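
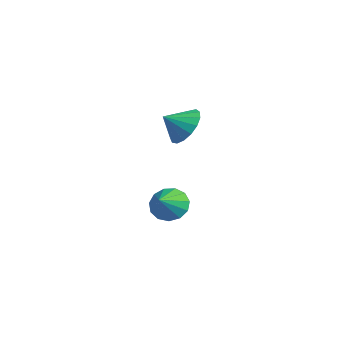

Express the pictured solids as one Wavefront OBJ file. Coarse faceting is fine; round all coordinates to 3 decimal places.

v -2.045 -1.114 2.364
v -1.325 -0.697 3.068
v -2.135 -2.126 3.056
v -1.786 -0.532 3.248
v -2.306 -0.501 3.227
v -2.767 -0.61 3.007
v -3.062 -0.834 2.64
v -3.124 -1.123 2.21
v -2.939 -1.409 1.815
v -2.549 -1.628 1.546
v -2.044 -1.729 1.464
v -1.539 -1.689 1.588
v -1.15 -1.517 1.89
v -0.966 -1.253 2.301
v -1.029 -0.957 2.726
v -4.397 -0.972 -3.424
v -3.649 -0.727 -4.025
v -3.483 -1.828 -2.636
v -3.65 -0.35 -3.614
v -3.888 -0.17 -3.143
v -4.288 -0.245 -2.761
v -4.722 -0.55 -2.59
v -5.053 -0.99 -2.683
v -5.176 -1.423 -3.012
v -5.051 -1.713 -3.472
v -4.718 -1.768 -3.917
v -4.284 -1.57 -4.205
v -3.885 -1.182 -4.245
f 2 1 4
f 2 4 3
f 4 1 5
f 4 5 3
f 5 1 6
f 5 6 3
f 6 1 7
f 6 7 3
f 7 1 8
f 7 8 3
f 8 1 9
f 8 9 3
f 9 1 10
f 9 10 3
f 10 1 11
f 10 11 3
f 11 1 12
f 11 12 3
f 12 1 13
f 12 13 3
f 13 1 14
f 13 14 3
f 14 1 15
f 14 15 3
f 15 1 2
f 15 2 3
f 17 16 19
f 17 19 18
f 19 16 20
f 19 20 18
f 20 16 21
f 20 21 18
f 21 16 22
f 21 22 18
f 22 16 23
f 22 23 18
f 23 16 24
f 23 24 18
f 24 16 25
f 24 25 18
f 25 16 26
f 25 26 18
f 26 16 27
f 26 27 18
f 27 16 28
f 27 28 18
f 28 16 17
f 28 17 18



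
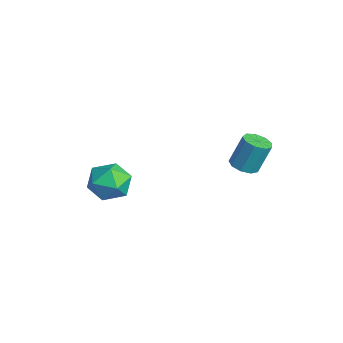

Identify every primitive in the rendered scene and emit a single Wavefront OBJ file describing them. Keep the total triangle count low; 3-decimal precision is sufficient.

v -2.457 -0.143 -2.701
v -2.031 -0.666 -1.84
v -4.049 -0.814 -2.32
v -3.623 -1.337 -1.459
v -3.705 -0.247 -1.451
v -2.721 0.168 -1.686
v -3.359 -1.648 -2.474
v -2.375 -1.233 -2.709
v -2.588 -1.596 -1.7
v -2.802 -0.73 -1.068
v -3.278 -0.75 -3.092
v -3.492 0.116 -2.46
v 2.223 3.485 1.653
v 2.777 3.162 1.758
v 2.832 3.712 3.153
v 2.277 4.035 3.047
v 2.865 3.567 1.595
v 2.92 4.117 2.99
v 2.652 3.933 1.459
v 2.707 4.483 2.854
v 2.239 4.089 1.414
v 2.293 4.639 2.808
v 1.817 3.963 1.48
v 1.872 4.513 2.875
v 1.586 3.613 1.627
v 1.641 4.163 3.022
v 1.652 3.203 1.786
v 1.707 3.753 3.181
v 1.985 2.925 1.883
v 2.04 3.475 3.277
v 2.43 2.909 1.872
v 2.484 3.459 3.266
f 1 12 6
f 1 6 2
f 1 2 8
f 1 8 11
f 1 11 12
f 2 6 10
f 6 12 5
f 12 11 3
f 11 8 7
f 8 2 9
f 4 10 5
f 4 5 3
f 4 3 7
f 4 7 9
f 4 9 10
f 5 10 6
f 3 5 12
f 7 3 11
f 9 7 8
f 10 9 2
f 14 13 17
f 14 17 15
f 15 17 18
f 15 18 16
f 17 13 19
f 17 19 18
f 18 19 20
f 18 20 16
f 19 13 21
f 19 21 20
f 20 21 22
f 20 22 16
f 21 13 23
f 21 23 22
f 22 23 24
f 22 24 16
f 23 13 25
f 23 25 24
f 24 25 26
f 24 26 16
f 25 13 27
f 25 27 26
f 26 27 28
f 26 28 16
f 27 13 29
f 27 29 28
f 28 29 30
f 28 30 16
f 29 13 31
f 29 31 30
f 30 31 32
f 30 32 16
f 31 13 14
f 31 14 32
f 32 14 15
f 32 15 16



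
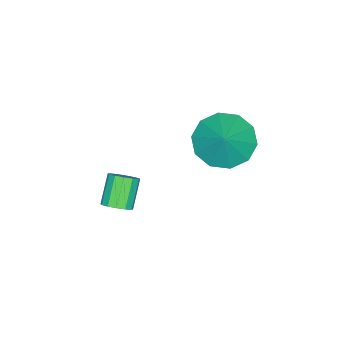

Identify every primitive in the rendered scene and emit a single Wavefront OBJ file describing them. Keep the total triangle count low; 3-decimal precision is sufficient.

v -2.821 3.67 0.658
v -2.266 4.195 -0.018
v -2.079 4.05 1.562
v -2.722 4.574 0.196
v -3.215 4.608 0.587
v -3.558 4.283 1.004
v -3.62 3.724 1.29
v -3.376 3.144 1.333
v -2.92 2.766 1.119
v -2.426 2.732 0.728
v -2.083 3.057 0.311
v -2.022 3.616 0.026
v -1.511 0.546 -3.3
v -1.177 0.75 -2.943
v -1.954 0.558 -2.104
v -2.289 0.354 -2.46
v -1.342 0.978 -3.044
v -2.119 0.786 -2.204
v -1.561 1.069 -3.226
v -2.338 0.876 -2.386
v -1.764 0.993 -3.431
v -2.541 0.801 -2.592
v -1.887 0.776 -3.595
v -2.664 0.584 -2.755
v -1.891 0.486 -3.665
v -2.668 0.293 -2.825
v -1.774 0.215 -3.619
v -2.551 0.022 -2.779
v -1.574 0.049 -3.472
v -2.351 -0.144 -2.632
v -1.354 0.041 -3.27
v -2.131 -0.151 -2.43
v -1.184 0.193 -3.078
v -1.961 0.001 -2.238
v -1.118 0.458 -2.956
v -1.895 0.266 -2.116
f 2 1 4
f 2 4 3
f 4 1 5
f 4 5 3
f 5 1 6
f 5 6 3
f 6 1 7
f 6 7 3
f 7 1 8
f 7 8 3
f 8 1 9
f 8 9 3
f 9 1 10
f 9 10 3
f 10 1 11
f 10 11 3
f 11 1 12
f 11 12 3
f 12 1 2
f 12 2 3
f 14 13 17
f 14 17 15
f 15 17 18
f 15 18 16
f 17 13 19
f 17 19 18
f 18 19 20
f 18 20 16
f 19 13 21
f 19 21 20
f 20 21 22
f 20 22 16
f 21 13 23
f 21 23 22
f 22 23 24
f 22 24 16
f 23 13 25
f 23 25 24
f 24 25 26
f 24 26 16
f 25 13 27
f 25 27 26
f 26 27 28
f 26 28 16
f 27 13 29
f 27 29 28
f 28 29 30
f 28 30 16
f 29 13 31
f 29 31 30
f 30 31 32
f 30 32 16
f 31 13 33
f 31 33 32
f 32 33 34
f 32 34 16
f 33 13 35
f 33 35 34
f 34 35 36
f 34 36 16
f 35 13 14
f 35 14 36
f 36 14 15
f 36 15 16



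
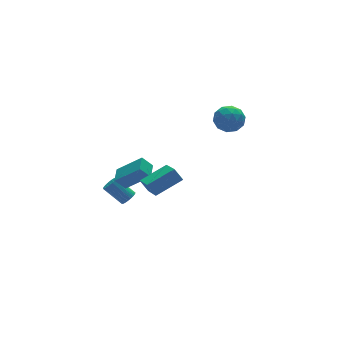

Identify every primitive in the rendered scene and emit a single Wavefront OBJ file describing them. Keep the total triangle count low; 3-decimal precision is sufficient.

v -1.544 1.255 -2.057
v -0.345 0.31 -0.765
v -2.119 1.514 -1.334
v -0.921 0.569 -0.042
v -0.939 2.211 -1.918
v 0.259 1.266 -0.626
v -1.515 2.47 -1.195
v -0.316 1.525 0.097
v -2.832 -4.304 2.606
v -1.146 -4.28 3.342
v -2.417 -2.508 1.598
v -0.731 -2.485 2.334
v -2.529 -4.755 1.926
v -0.843 -4.732 2.662
v -2.114 -2.96 0.918
v -0.428 -2.936 1.654
v -0.636 2.767 -4.35
v -0.189 2.752 -3.997
v -0.996 3.638 -2.937
v -1.444 3.653 -3.29
v -0.144 2.946 -4.125
v -0.951 3.833 -3.065
v -0.185 3.109 -4.292
v -0.992 3.996 -3.233
v -0.303 3.213 -4.469
v -1.11 4.1 -3.41
v -0.479 3.24 -4.626
v -1.286 4.126 -3.566
v -0.682 3.185 -4.734
v -1.489 4.071 -3.675
v -0.878 3.057 -4.777
v -1.685 3.944 -3.717
v -1.031 2.88 -4.745
v -1.838 3.766 -3.686
v -1.117 2.683 -4.645
v -1.924 3.569 -3.586
v -1.119 2.5 -4.494
v -1.926 3.386 -3.435
v -1.038 2.363 -4.318
v -1.845 3.25 -3.259
v -0.887 2.297 -4.148
v -1.695 3.183 -3.088
v -0.694 2.311 -4.012
v -1.501 3.198 -2.953
v -0.49 2.404 -3.935
v -1.297 3.291 -2.875
v -0.311 2.56 -3.929
v -1.119 3.447 -2.87
v 2.934 -1.443 3.868
v 3.305 -1.075 4.707
v 4.415 -1.625 3.293
v 4.786 -1.257 4.132
v 4.347 -2.143 4.133
v 3.432 -2.03 4.487
v 4.288 -0.67 3.513
v 3.373 -0.557 3.867
v 4.142 -0.597 4.487
v 4.178 -1.507 4.87
v 3.542 -1.193 3.13
v 3.578 -2.103 3.513
v 2.989 -1.243 4.338
v 4.731 -1.457 3.662
v 4.473 -1.978 3.663
v 4.691 -1.761 4.156
v 3.064 -1.804 4.209
v 3.282 -1.588 4.702
v 3.895 -2.216 4.364
v 4.438 -1.112 3.298
v 4.656 -0.896 3.791
v 3.029 -0.939 3.844
v 3.247 -0.722 4.337
v 3.825 -0.484 3.636
v 3.699 -0.746 4.702
v 4.57 -0.853 4.364
v 4.277 -0.508 4
v 3.739 -0.441 4.208
v 3.72 -1.281 4.927
v 4.591 -1.388 4.589
v 4.333 -1.909 4.59
v 3.795 -1.842 4.798
v 4.212 -1 4.798
v 3.129 -1.312 3.411
v 4 -1.419 3.073
v 3.925 -0.858 3.202
v 3.387 -0.791 3.41
v 3.15 -1.847 3.636
v 4.021 -1.954 3.298
v 3.981 -2.259 3.792
v 3.443 -2.192 4
v 3.508 -1.7 3.202
f 2 4 1
f 5 2 1
f 1 4 3
f 3 5 1
f 2 8 4
f 6 2 5
f 6 8 2
f 4 8 3
f 7 5 3
f 3 8 7
f 7 6 5
f 8 6 7
f 10 12 9
f 13 10 9
f 9 12 11
f 11 13 9
f 10 16 12
f 14 10 13
f 14 16 10
f 12 16 11
f 15 13 11
f 11 16 15
f 15 14 13
f 16 14 15
f 18 17 21
f 18 21 19
f 19 21 22
f 19 22 20
f 21 17 23
f 21 23 22
f 22 23 24
f 22 24 20
f 23 17 25
f 23 25 24
f 24 25 26
f 24 26 20
f 25 17 27
f 25 27 26
f 26 27 28
f 26 28 20
f 27 17 29
f 27 29 28
f 28 29 30
f 28 30 20
f 29 17 31
f 29 31 30
f 30 31 32
f 30 32 20
f 31 17 33
f 31 33 32
f 32 33 34
f 32 34 20
f 33 17 35
f 33 35 34
f 34 35 36
f 34 36 20
f 35 17 37
f 35 37 36
f 36 37 38
f 36 38 20
f 37 17 39
f 37 39 38
f 38 39 40
f 38 40 20
f 39 17 41
f 39 41 40
f 40 41 42
f 40 42 20
f 41 17 43
f 41 43 42
f 42 43 44
f 42 44 20
f 43 17 45
f 43 45 44
f 44 45 46
f 44 46 20
f 45 17 47
f 45 47 46
f 46 47 48
f 46 48 20
f 47 17 18
f 47 18 48
f 48 18 19
f 48 19 20
f 49 86 65
f 86 60 89
f 65 89 54
f 86 89 65
f 49 65 61
f 65 54 66
f 61 66 50
f 65 66 61
f 49 61 70
f 61 50 71
f 70 71 56
f 61 71 70
f 49 70 82
f 70 56 85
f 82 85 59
f 70 85 82
f 49 82 86
f 82 59 90
f 86 90 60
f 82 90 86
f 50 66 77
f 66 54 80
f 77 80 58
f 66 80 77
f 54 89 67
f 89 60 88
f 67 88 53
f 89 88 67
f 60 90 87
f 90 59 83
f 87 83 51
f 90 83 87
f 59 85 84
f 85 56 72
f 84 72 55
f 85 72 84
f 56 71 76
f 71 50 73
f 76 73 57
f 71 73 76
f 52 78 64
f 78 58 79
f 64 79 53
f 78 79 64
f 52 64 62
f 64 53 63
f 62 63 51
f 64 63 62
f 52 62 69
f 62 51 68
f 69 68 55
f 62 68 69
f 52 69 74
f 69 55 75
f 74 75 57
f 69 75 74
f 52 74 78
f 74 57 81
f 78 81 58
f 74 81 78
f 53 79 67
f 79 58 80
f 67 80 54
f 79 80 67
f 51 63 87
f 63 53 88
f 87 88 60
f 63 88 87
f 55 68 84
f 68 51 83
f 84 83 59
f 68 83 84
f 57 75 76
f 75 55 72
f 76 72 56
f 75 72 76
f 58 81 77
f 81 57 73
f 77 73 50
f 81 73 77



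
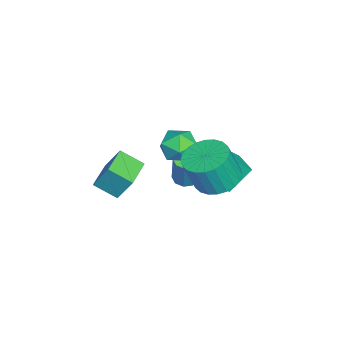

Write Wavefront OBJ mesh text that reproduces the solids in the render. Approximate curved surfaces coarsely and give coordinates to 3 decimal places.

v 0.636 -1.002 0.521
v 0.968 -1.344 1.264
v -0.608 -1.656 0.776
v -0.276 -1.998 1.519
v -0.431 -1.13 1.463
v 0.339 -0.726 1.305
v 0.021 -2.274 0.735
v 0.791 -1.87 0.577
v 0.588 -2.13 1.397
v 0.309 -1.423 1.846
v 0.051 -1.577 0.194
v -0.228 -0.87 0.643
v 3.818 0.57 2.398
v 4.535 0.012 2.087
v 4.82 -0.447 3.572
v 4.102 0.11 3.882
v 4.715 0.334 2.152
v 5 -0.126 3.637
v 4.759 0.691 2.255
v 5.044 0.232 3.739
v 4.659 1.03 2.379
v 4.944 0.571 3.863
v 4.432 1.299 2.506
v 4.717 0.84 3.99
v 4.111 1.457 2.616
v 4.396 0.998 4.101
v 3.745 1.48 2.693
v 4.03 1.021 4.178
v 3.39 1.364 2.725
v 3.675 0.905 4.21
v 3.1 1.127 2.708
v 3.385 0.668 4.193
v 2.92 0.806 2.643
v 3.205 0.346 4.128
v 2.876 0.448 2.541
v 3.161 -0.011 4.025
v 2.976 0.109 2.417
v 3.261 -0.35 3.901
v 3.203 -0.16 2.29
v 3.488 -0.619 3.774
v 3.524 -0.318 2.179
v 3.809 -0.777 3.664
v 3.89 -0.341 2.102
v 4.175 -0.8 3.587
v 4.245 -0.225 2.07
v 4.53 -0.684 3.555
v -0.995 -1.39 -1.983
v -0.58 -1.027 -2.127
v -0.15 -0.906 -0.58
v -0.565 -1.27 -0.437
v -0.909 -0.831 -2.051
v -0.479 -0.71 -0.504
v -1.278 -0.897 -1.943
v -0.848 -0.776 -0.397
v -1.514 -1.194 -1.854
v -1.084 -1.073 -0.308
v -1.508 -1.583 -1.826
v -1.078 -1.462 -0.279
v -1.262 -1.882 -1.871
v -0.831 -1.761 -0.324
v -0.89 -1.951 -1.969
v -0.46 -1.83 -0.422
v -0.568 -1.757 -2.073
v -0.138 -1.637 -0.527
v -0.446 -1.393 -2.136
v -0.016 -1.272 -0.589
v 2.341 -4.056 1.233
v 2.491 -3.419 2.379
v 2.478 -3.084 0.674
v 2.628 -2.446 1.82
v 3.672 -4.274 1.18
v 3.822 -3.636 2.326
v 3.809 -3.301 0.621
v 3.959 -2.664 1.767
v 1.032 -0.398 0.296
v 0.446 0.403 1.284
v 0.758 0.141 -0.303
v 0.172 0.941 0.686
v 2.068 0.239 0.394
v 1.482 1.039 1.383
v 1.794 0.777 -0.204
v 1.208 1.578 0.784
f 1 12 6
f 1 6 2
f 1 2 8
f 1 8 11
f 1 11 12
f 2 6 10
f 6 12 5
f 12 11 3
f 11 8 7
f 8 2 9
f 4 10 5
f 4 5 3
f 4 3 7
f 4 7 9
f 4 9 10
f 5 10 6
f 3 5 12
f 7 3 11
f 9 7 8
f 10 9 2
f 14 13 17
f 14 17 15
f 15 17 18
f 15 18 16
f 17 13 19
f 17 19 18
f 18 19 20
f 18 20 16
f 19 13 21
f 19 21 20
f 20 21 22
f 20 22 16
f 21 13 23
f 21 23 22
f 22 23 24
f 22 24 16
f 23 13 25
f 23 25 24
f 24 25 26
f 24 26 16
f 25 13 27
f 25 27 26
f 26 27 28
f 26 28 16
f 27 13 29
f 27 29 28
f 28 29 30
f 28 30 16
f 29 13 31
f 29 31 30
f 30 31 32
f 30 32 16
f 31 13 33
f 31 33 32
f 32 33 34
f 32 34 16
f 33 13 35
f 33 35 34
f 34 35 36
f 34 36 16
f 35 13 37
f 35 37 36
f 36 37 38
f 36 38 16
f 37 13 39
f 37 39 38
f 38 39 40
f 38 40 16
f 39 13 41
f 39 41 40
f 40 41 42
f 40 42 16
f 41 13 43
f 41 43 42
f 42 43 44
f 42 44 16
f 43 13 45
f 43 45 44
f 44 45 46
f 44 46 16
f 45 13 14
f 45 14 46
f 46 14 15
f 46 15 16
f 48 47 51
f 48 51 49
f 49 51 52
f 49 52 50
f 51 47 53
f 51 53 52
f 52 53 54
f 52 54 50
f 53 47 55
f 53 55 54
f 54 55 56
f 54 56 50
f 55 47 57
f 55 57 56
f 56 57 58
f 56 58 50
f 57 47 59
f 57 59 58
f 58 59 60
f 58 60 50
f 59 47 61
f 59 61 60
f 60 61 62
f 60 62 50
f 61 47 63
f 61 63 62
f 62 63 64
f 62 64 50
f 63 47 65
f 63 65 64
f 64 65 66
f 64 66 50
f 65 47 48
f 65 48 66
f 66 48 49
f 66 49 50
f 68 70 67
f 71 68 67
f 67 70 69
f 69 71 67
f 68 74 70
f 72 68 71
f 72 74 68
f 70 74 69
f 73 71 69
f 69 74 73
f 73 72 71
f 74 72 73
f 76 78 75
f 79 76 75
f 75 78 77
f 77 79 75
f 76 82 78
f 80 76 79
f 80 82 76
f 78 82 77
f 81 79 77
f 77 82 81
f 81 80 79
f 82 80 81



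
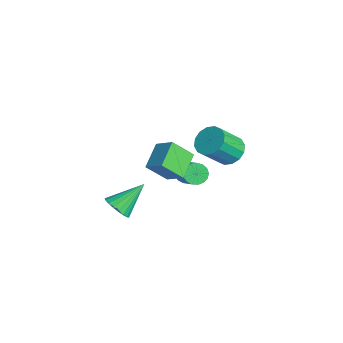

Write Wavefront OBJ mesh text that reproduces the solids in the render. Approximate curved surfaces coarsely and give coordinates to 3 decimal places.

v 0.381 -4.626 -2.724
v 1.143 -4.771 -2.353
v 0.059 -3.074 -1.456
v 1.229 -4.541 -2.613
v 1.169 -4.326 -2.892
v 0.972 -4.162 -3.142
v 0.673 -4.079 -3.32
v 0.324 -4.09 -3.394
v -0.016 -4.194 -3.353
v -0.287 -4.373 -3.203
v -0.442 -4.595 -2.971
v -0.456 -4.823 -2.695
v -0.324 -5.017 -2.425
v -0.071 -5.143 -2.206
v 0.261 -5.18 -2.077
v 0.613 -5.121 -2.06
v 0.925 -4.976 -2.157
v -2.454 0.014 -3.311
v -2.093 -0.314 -3.799
v -0.504 -0.322 -2.617
v -0.866 0.006 -2.129
v -2.042 0.005 -3.865
v -0.454 -0.002 -2.682
v -2.086 0.327 -3.804
v -0.498 0.319 -2.621
v -2.214 0.577 -3.63
v -0.626 0.569 -2.448
v -2.397 0.698 -3.383
v -0.809 0.69 -2.201
v -2.594 0.662 -3.12
v -1.005 0.654 -1.937
v -2.758 0.478 -2.9
v -1.169 0.47 -1.718
v -2.852 0.187 -2.775
v -1.264 0.179 -1.593
v -2.856 -0.143 -2.772
v -1.268 -0.151 -1.59
v -2.767 -0.437 -2.893
v -1.179 -0.445 -1.711
v -2.607 -0.628 -3.11
v -1.019 -0.636 -1.928
v -2.412 -0.672 -3.373
v -0.823 -0.68 -2.191
v -2.226 -0.559 -3.621
v -0.638 -0.566 -2.439
v 1.119 1.155 1.048
v 1.832 1.677 1.336
v 2.175 0.468 2.68
v 1.461 -0.055 2.392
v 1.451 1.841 1.581
v 1.794 0.631 2.924
v 0.981 1.821 1.683
v 1.324 0.611 3.026
v 0.548 1.622 1.614
v 0.891 0.413 2.958
v 0.267 1.298 1.394
v 0.61 0.089 2.738
v 0.215 0.936 1.082
v 0.558 -0.273 2.425
v 0.405 0.632 0.76
v 0.748 -0.577 2.104
v 0.786 0.469 0.516
v 1.129 -0.741 1.859
v 1.256 0.489 0.414
v 1.599 -0.721 1.757
v 1.689 0.687 0.482
v 2.032 -0.522 1.826
v 1.97 1.011 0.702
v 2.313 -0.198 2.046
v 2.022 1.373 1.015
v 2.365 0.164 2.358
v 3.937 -4.092 3.254
v 2.846 -3.231 3.94
v 4.09 -3.049 2.188
v 2.999 -2.188 2.874
v 4.801 -3.532 3.926
v 3.71 -2.671 4.612
v 4.954 -2.489 2.86
v 3.863 -1.628 3.546
f 2 1 4
f 2 4 3
f 4 1 5
f 4 5 3
f 5 1 6
f 5 6 3
f 6 1 7
f 6 7 3
f 7 1 8
f 7 8 3
f 8 1 9
f 8 9 3
f 9 1 10
f 9 10 3
f 10 1 11
f 10 11 3
f 11 1 12
f 11 12 3
f 12 1 13
f 12 13 3
f 13 1 14
f 13 14 3
f 14 1 15
f 14 15 3
f 15 1 16
f 15 16 3
f 16 1 17
f 16 17 3
f 17 1 2
f 17 2 3
f 19 18 22
f 19 22 20
f 20 22 23
f 20 23 21
f 22 18 24
f 22 24 23
f 23 24 25
f 23 25 21
f 24 18 26
f 24 26 25
f 25 26 27
f 25 27 21
f 26 18 28
f 26 28 27
f 27 28 29
f 27 29 21
f 28 18 30
f 28 30 29
f 29 30 31
f 29 31 21
f 30 18 32
f 30 32 31
f 31 32 33
f 31 33 21
f 32 18 34
f 32 34 33
f 33 34 35
f 33 35 21
f 34 18 36
f 34 36 35
f 35 36 37
f 35 37 21
f 36 18 38
f 36 38 37
f 37 38 39
f 37 39 21
f 38 18 40
f 38 40 39
f 39 40 41
f 39 41 21
f 40 18 42
f 40 42 41
f 41 42 43
f 41 43 21
f 42 18 44
f 42 44 43
f 43 44 45
f 43 45 21
f 44 18 19
f 44 19 45
f 45 19 20
f 45 20 21
f 47 46 50
f 47 50 48
f 48 50 51
f 48 51 49
f 50 46 52
f 50 52 51
f 51 52 53
f 51 53 49
f 52 46 54
f 52 54 53
f 53 54 55
f 53 55 49
f 54 46 56
f 54 56 55
f 55 56 57
f 55 57 49
f 56 46 58
f 56 58 57
f 57 58 59
f 57 59 49
f 58 46 60
f 58 60 59
f 59 60 61
f 59 61 49
f 60 46 62
f 60 62 61
f 61 62 63
f 61 63 49
f 62 46 64
f 62 64 63
f 63 64 65
f 63 65 49
f 64 46 66
f 64 66 65
f 65 66 67
f 65 67 49
f 66 46 68
f 66 68 67
f 67 68 69
f 67 69 49
f 68 46 70
f 68 70 69
f 69 70 71
f 69 71 49
f 70 46 47
f 70 47 71
f 71 47 48
f 71 48 49
f 73 75 72
f 76 73 72
f 72 75 74
f 74 76 72
f 73 79 75
f 77 73 76
f 77 79 73
f 75 79 74
f 78 76 74
f 74 79 78
f 78 77 76
f 79 77 78



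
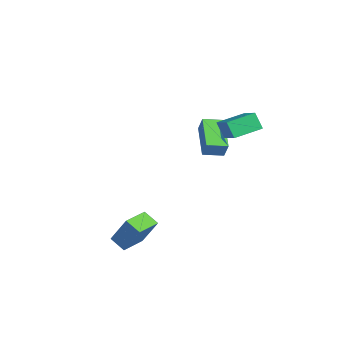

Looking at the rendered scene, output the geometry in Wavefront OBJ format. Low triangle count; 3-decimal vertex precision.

v -4.554 2.192 -1.18
v -4.18 2.259 -0.32
v -4.334 3.234 -1.357
v -3.96 3.301 -0.497
v -2.8 1.699 -1.903
v -2.426 1.766 -1.043
v -2.58 2.741 -2.08
v -2.206 2.808 -1.22
v -0.271 -2.913 -4.444
v 0.289 -2.356 -2.995
v 0.424 -2.523 -4.863
v 0.984 -1.966 -3.414
v 0.476 -4.074 -4.286
v 1.036 -3.517 -2.837
v 1.171 -3.684 -4.705
v 1.731 -3.127 -3.256
v -2.064 2.121 0.663
v -0.539 1.994 1.572
v -2.12 3.56 0.959
v -0.595 3.433 1.868
v -1.565 2.307 -0.148
v -0.04 2.18 0.761
v -1.621 3.746 0.148
v -0.096 3.619 1.057
f 2 4 1
f 5 2 1
f 1 4 3
f 3 5 1
f 2 8 4
f 6 2 5
f 6 8 2
f 4 8 3
f 7 5 3
f 3 8 7
f 7 6 5
f 8 6 7
f 10 12 9
f 13 10 9
f 9 12 11
f 11 13 9
f 10 16 12
f 14 10 13
f 14 16 10
f 12 16 11
f 15 13 11
f 11 16 15
f 15 14 13
f 16 14 15
f 18 20 17
f 21 18 17
f 17 20 19
f 19 21 17
f 18 24 20
f 22 18 21
f 22 24 18
f 20 24 19
f 23 21 19
f 19 24 23
f 23 22 21
f 24 22 23



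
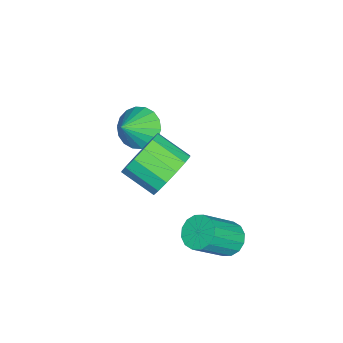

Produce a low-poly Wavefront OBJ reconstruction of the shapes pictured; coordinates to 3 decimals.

v -3.66 -0.113 -0.745
v -3.108 -0.187 -1.361
v -2.78 -0.467 0.085
v -3.066 0.164 -1.255
v -3.142 0.461 -1.048
v -3.32 0.644 -0.781
v -3.565 0.677 -0.507
v -3.829 0.554 -0.28
v -4.06 0.298 -0.145
v -4.211 -0.038 -0.129
v -4.253 -0.39 -0.235
v -4.177 -0.686 -0.442
v -3.999 -0.869 -0.709
v -3.754 -0.902 -0.983
v -3.49 -0.779 -1.21
v -3.259 -0.524 -1.345
v -0.608 3.704 -2.604
v -0.063 3.947 -2.863
v 0.853 3.179 -1.654
v 0.308 2.936 -1.396
v -0.164 4.178 -2.64
v 0.752 3.409 -1.431
v -0.384 4.281 -2.407
v 0.532 3.513 -1.198
v -0.664 4.231 -2.228
v 0.252 3.463 -1.019
v -0.929 4.039 -2.149
v -0.013 3.271 -0.94
v -1.108 3.757 -2.192
v -0.192 2.989 -0.983
v -1.153 3.461 -2.346
v -0.237 2.693 -1.137
v -1.052 3.231 -2.569
v -0.136 2.462 -1.36
v -0.832 3.127 -2.802
v 0.084 2.359 -1.593
v -0.552 3.177 -2.981
v 0.364 2.409 -1.772
v -0.287 3.369 -3.06
v 0.629 2.601 -1.851
v -0.108 3.651 -3.017
v 0.808 2.883 -1.808
v -0.173 1.971 0.916
v 0.259 1.508 0.249
v -0.034 0.386 0.837
v -0.467 0.849 1.504
v 0.594 1.593 0.577
v 0.301 0.471 1.165
v 0.723 1.779 0.996
v 0.43 0.657 1.584
v 0.611 2.016 1.394
v 0.318 0.895 1.982
v 0.29 2.242 1.663
v -0.003 1.12 2.251
v -0.156 2.394 1.732
v -0.449 1.273 2.321
v -0.606 2.434 1.583
v -0.899 1.312 2.171
v -0.941 2.349 1.255
v -1.234 1.227 1.843
v -1.07 2.163 0.836
v -1.363 1.041 1.424
v -0.958 1.925 0.438
v -1.251 0.804 1.026
v -0.637 1.7 0.169
v -0.93 0.578 0.757
v -0.191 1.547 0.099
v -0.484 0.426 0.688
f 2 1 4
f 2 4 3
f 4 1 5
f 4 5 3
f 5 1 6
f 5 6 3
f 6 1 7
f 6 7 3
f 7 1 8
f 7 8 3
f 8 1 9
f 8 9 3
f 9 1 10
f 9 10 3
f 10 1 11
f 10 11 3
f 11 1 12
f 11 12 3
f 12 1 13
f 12 13 3
f 13 1 14
f 13 14 3
f 14 1 15
f 14 15 3
f 15 1 16
f 15 16 3
f 16 1 2
f 16 2 3
f 18 17 21
f 18 21 19
f 19 21 22
f 19 22 20
f 21 17 23
f 21 23 22
f 22 23 24
f 22 24 20
f 23 17 25
f 23 25 24
f 24 25 26
f 24 26 20
f 25 17 27
f 25 27 26
f 26 27 28
f 26 28 20
f 27 17 29
f 27 29 28
f 28 29 30
f 28 30 20
f 29 17 31
f 29 31 30
f 30 31 32
f 30 32 20
f 31 17 33
f 31 33 32
f 32 33 34
f 32 34 20
f 33 17 35
f 33 35 34
f 34 35 36
f 34 36 20
f 35 17 37
f 35 37 36
f 36 37 38
f 36 38 20
f 37 17 39
f 37 39 38
f 38 39 40
f 38 40 20
f 39 17 41
f 39 41 40
f 40 41 42
f 40 42 20
f 41 17 18
f 41 18 42
f 42 18 19
f 42 19 20
f 44 43 47
f 44 47 45
f 45 47 48
f 45 48 46
f 47 43 49
f 47 49 48
f 48 49 50
f 48 50 46
f 49 43 51
f 49 51 50
f 50 51 52
f 50 52 46
f 51 43 53
f 51 53 52
f 52 53 54
f 52 54 46
f 53 43 55
f 53 55 54
f 54 55 56
f 54 56 46
f 55 43 57
f 55 57 56
f 56 57 58
f 56 58 46
f 57 43 59
f 57 59 58
f 58 59 60
f 58 60 46
f 59 43 61
f 59 61 60
f 60 61 62
f 60 62 46
f 61 43 63
f 61 63 62
f 62 63 64
f 62 64 46
f 63 43 65
f 63 65 64
f 64 65 66
f 64 66 46
f 65 43 67
f 65 67 66
f 66 67 68
f 66 68 46
f 67 43 44
f 67 44 68
f 68 44 45
f 68 45 46



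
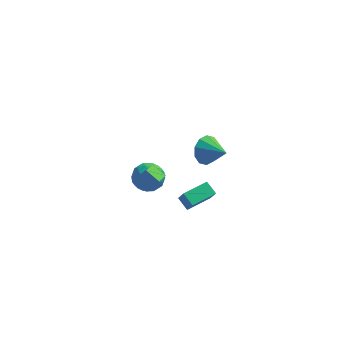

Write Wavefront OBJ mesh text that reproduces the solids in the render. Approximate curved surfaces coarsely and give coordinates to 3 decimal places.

v -1.202 1.896 -0.771
v -0.603 2.617 -1.047
v -0.637 0.983 -1.933
v -0.038 1.704 -2.209
v 0.112 1.241 -1.361
v -0.237 1.806 -0.643
v -1.003 1.794 -2.337
v -1.352 2.359 -1.619
v -0.48 2.555 -2.015
v 0.209 2.213 -1.411
v -1.449 1.387 -1.569
v -0.76 1.045 -0.965
v -0.952 2.337 -0.807
v -0.288 1.263 -2.173
v -0.2 0.991 -1.675
v 0.153 1.416 -1.837
v -0.737 1.86 -0.569
v -0.385 2.284 -0.731
v 0.036 1.475 -0.916
v -0.855 1.316 -2.249
v -0.503 1.74 -2.411
v -1.393 2.184 -1.143
v -1.04 2.609 -1.305
v -1.276 2.125 -2.064
v -0.528 2.724 -1.538
v -0.196 2.187 -2.221
v -0.763 2.24 -2.297
v -0.968 2.572 -1.874
v -0.122 2.523 -1.183
v 0.21 1.987 -1.866
v 0.298 1.715 -1.368
v 0.093 2.046 -0.946
v -0.05 2.487 -1.752
v -1.45 1.613 -1.114
v -1.118 1.077 -1.797
v -1.333 1.554 -2.034
v -1.538 1.885 -1.612
v -1.044 1.413 -0.759
v -0.712 0.876 -1.442
v -0.272 1.028 -1.106
v -0.477 1.36 -0.683
v -1.19 1.113 -1.228
v 1.61 -0.295 -2.099
v 1.098 0.253 -1.657
v 2.778 0.769 -2.064
v 2.266 1.316 -1.622
v 1.914 -0.656 -1.298
v 1.402 -0.109 -0.856
v 3.082 0.407 -1.263
v 2.57 0.955 -0.821
v 2.398 3.841 -0.891
v 3.031 4.231 -1.498
v 3.502 3.019 -0.269
v 3.009 4.571 -1.012
v 2.755 4.631 -0.48
v 2.364 4.39 -0.105
v 1.986 3.939 -0.03
v 1.765 3.45 -0.284
v 1.787 3.111 -0.77
v 2.041 3.05 -1.302
v 2.432 3.291 -1.677
v 2.81 3.742 -1.752
v -0.154 -4.129 3.359
v -0.841 -3.725 3.839
v 0.109 -3.273 3.014
v -0.577 -2.869 3.495
v 0.437 -4.011 4.105
v -0.249 -3.607 4.586
v 0.701 -3.155 3.761
v 0.014 -2.751 4.241
f 1 38 17
f 38 12 41
f 17 41 6
f 38 41 17
f 1 17 13
f 17 6 18
f 13 18 2
f 17 18 13
f 1 13 22
f 13 2 23
f 22 23 8
f 13 23 22
f 1 22 34
f 22 8 37
f 34 37 11
f 22 37 34
f 1 34 38
f 34 11 42
f 38 42 12
f 34 42 38
f 2 18 29
f 18 6 32
f 29 32 10
f 18 32 29
f 6 41 19
f 41 12 40
f 19 40 5
f 41 40 19
f 12 42 39
f 42 11 35
f 39 35 3
f 42 35 39
f 11 37 36
f 37 8 24
f 36 24 7
f 37 24 36
f 8 23 28
f 23 2 25
f 28 25 9
f 23 25 28
f 4 30 16
f 30 10 31
f 16 31 5
f 30 31 16
f 4 16 14
f 16 5 15
f 14 15 3
f 16 15 14
f 4 14 21
f 14 3 20
f 21 20 7
f 14 20 21
f 4 21 26
f 21 7 27
f 26 27 9
f 21 27 26
f 4 26 30
f 26 9 33
f 30 33 10
f 26 33 30
f 5 31 19
f 31 10 32
f 19 32 6
f 31 32 19
f 3 15 39
f 15 5 40
f 39 40 12
f 15 40 39
f 7 20 36
f 20 3 35
f 36 35 11
f 20 35 36
f 9 27 28
f 27 7 24
f 28 24 8
f 27 24 28
f 10 33 29
f 33 9 25
f 29 25 2
f 33 25 29
f 44 46 43
f 47 44 43
f 43 46 45
f 45 47 43
f 44 50 46
f 48 44 47
f 48 50 44
f 46 50 45
f 49 47 45
f 45 50 49
f 49 48 47
f 50 48 49
f 52 51 54
f 52 54 53
f 54 51 55
f 54 55 53
f 55 51 56
f 55 56 53
f 56 51 57
f 56 57 53
f 57 51 58
f 57 58 53
f 58 51 59
f 58 59 53
f 59 51 60
f 59 60 53
f 60 51 61
f 60 61 53
f 61 51 62
f 61 62 53
f 62 51 52
f 62 52 53
f 64 66 63
f 67 64 63
f 63 66 65
f 65 67 63
f 64 70 66
f 68 64 67
f 68 70 64
f 66 70 65
f 69 67 65
f 65 70 69
f 69 68 67
f 70 68 69



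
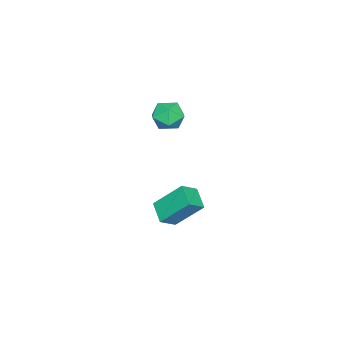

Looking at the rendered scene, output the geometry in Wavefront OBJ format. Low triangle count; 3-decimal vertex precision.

v -0.882 -2.397 -3.011
v -1.298 -1.097 -1.563
v -0.083 -1.598 -3.499
v -0.499 -0.298 -2.051
v -0.121 -2.802 -2.429
v -0.537 -1.502 -0.981
v 0.678 -2.003 -2.917
v 0.262 -0.703 -1.469
v -1.454 -1.895 3.363
v -0.751 -1.486 3.758
v -0.709 -3.154 3.342
v -0.006 -2.745 3.737
v -0.77 -2.88 4.202
v -1.23 -2.102 4.215
v -0.23 -2.538 2.885
v -0.69 -1.76 2.898
v 0.006 -1.883 3.463
v -0.328 -2.095 4.276
v -1.132 -2.545 2.824
v -1.466 -2.757 3.637
f 2 4 1
f 5 2 1
f 1 4 3
f 3 5 1
f 2 8 4
f 6 2 5
f 6 8 2
f 4 8 3
f 7 5 3
f 3 8 7
f 7 6 5
f 8 6 7
f 9 20 14
f 9 14 10
f 9 10 16
f 9 16 19
f 9 19 20
f 10 14 18
f 14 20 13
f 20 19 11
f 19 16 15
f 16 10 17
f 12 18 13
f 12 13 11
f 12 11 15
f 12 15 17
f 12 17 18
f 13 18 14
f 11 13 20
f 15 11 19
f 17 15 16
f 18 17 10



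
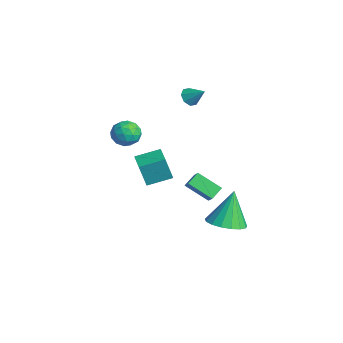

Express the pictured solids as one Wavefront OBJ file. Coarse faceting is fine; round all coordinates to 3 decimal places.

v -2.95 -1.744 -3.736
v -3.067 -2.125 -2.28
v -2.688 -0.37 -3.355
v -2.805 -0.751 -1.899
v -1.715 -1.989 -3.701
v -1.832 -2.37 -2.245
v -1.453 -0.615 -3.32
v -1.57 -0.996 -1.864
v -0.636 -0.109 -3.359
v -0.938 0.568 -2.924
v -1.365 0 -4.035
v -1.667 0.677 -3.6
v 0.287 0.843 -4.2
v -0.015 1.52 -3.765
v -0.442 0.952 -4.876
v -0.744 1.629 -4.441
v -1.614 -2.331 0.819
v -1.081 -2.839 0.391
v -2.619 -3.261 0.669
v -2.086 -3.769 0.241
v -1.972 -3.637 1.075
v -1.35 -3.062 1.167
v -2.35 -3.038 -0.107
v -1.728 -2.463 -0.015
v -1.536 -3.275 -0.182
v -1.302 -3.646 0.549
v -2.398 -2.454 0.511
v -2.164 -2.825 1.242
v -1.259 -2.503 0.618
v -2.441 -3.597 0.442
v -2.374 -3.519 0.932
v -2.06 -3.818 0.68
v -1.417 -2.635 1.074
v -1.104 -2.933 0.823
v -1.628 -3.402 1.225
v -2.596 -3.167 0.237
v -2.283 -3.465 -0.014
v -1.64 -2.282 0.38
v -1.326 -2.581 0.128
v -2.072 -2.698 -0.165
v -1.213 -3.058 0.03
v -1.804 -3.605 -0.058
v -1.959 -3.175 -0.263
v -1.594 -2.837 -0.208
v -1.075 -3.276 0.459
v -1.667 -3.823 0.371
v -1.599 -3.745 0.861
v -1.234 -3.408 0.915
v -1.343 -3.533 0.123
v -2.033 -2.277 0.689
v -2.625 -2.824 0.601
v -2.466 -2.692 0.145
v -2.101 -2.355 0.199
v -1.896 -2.495 1.118
v -2.487 -3.042 1.03
v -2.106 -3.263 1.268
v -1.741 -2.925 1.323
v -2.357 -2.567 0.937
v -4.225 1.514 0.72
v -3.925 1.762 0.238
v -3.475 2.046 1.46
v -4.276 2.04 0.395
v -4.598 2.01 0.742
v -4.701 1.69 1.077
v -4.526 1.267 1.203
v -4.174 0.989 1.046
v -3.853 1.019 0.698
v -3.75 1.339 0.363
v 2.837 0.458 -4.225
v 3.64 1.194 -4.273
v 2.343 1.122 -2.295
v 3.226 1.447 -4.466
v 2.724 1.474 -4.604
v 2.247 1.268 -4.655
v 1.906 0.876 -4.607
v 1.778 0.389 -4.472
v 1.892 -0.083 -4.281
v 2.223 -0.431 -4.076
v 2.695 -0.575 -3.906
v 3.199 -0.482 -3.809
v 3.62 -0.175 -3.807
v 3.862 0.278 -3.901
v 3.869 0.772 -4.069
f 2 4 1
f 5 2 1
f 1 4 3
f 3 5 1
f 2 8 4
f 6 2 5
f 6 8 2
f 4 8 3
f 7 5 3
f 3 8 7
f 7 6 5
f 8 6 7
f 10 12 9
f 13 10 9
f 9 12 11
f 11 13 9
f 10 16 12
f 14 10 13
f 14 16 10
f 12 16 11
f 15 13 11
f 11 16 15
f 15 14 13
f 16 14 15
f 17 54 33
f 54 28 57
f 33 57 22
f 54 57 33
f 17 33 29
f 33 22 34
f 29 34 18
f 33 34 29
f 17 29 38
f 29 18 39
f 38 39 24
f 29 39 38
f 17 38 50
f 38 24 53
f 50 53 27
f 38 53 50
f 17 50 54
f 50 27 58
f 54 58 28
f 50 58 54
f 18 34 45
f 34 22 48
f 45 48 26
f 34 48 45
f 22 57 35
f 57 28 56
f 35 56 21
f 57 56 35
f 28 58 55
f 58 27 51
f 55 51 19
f 58 51 55
f 27 53 52
f 53 24 40
f 52 40 23
f 53 40 52
f 24 39 44
f 39 18 41
f 44 41 25
f 39 41 44
f 20 46 32
f 46 26 47
f 32 47 21
f 46 47 32
f 20 32 30
f 32 21 31
f 30 31 19
f 32 31 30
f 20 30 37
f 30 19 36
f 37 36 23
f 30 36 37
f 20 37 42
f 37 23 43
f 42 43 25
f 37 43 42
f 20 42 46
f 42 25 49
f 46 49 26
f 42 49 46
f 21 47 35
f 47 26 48
f 35 48 22
f 47 48 35
f 19 31 55
f 31 21 56
f 55 56 28
f 31 56 55
f 23 36 52
f 36 19 51
f 52 51 27
f 36 51 52
f 25 43 44
f 43 23 40
f 44 40 24
f 43 40 44
f 26 49 45
f 49 25 41
f 45 41 18
f 49 41 45
f 60 59 62
f 60 62 61
f 62 59 63
f 62 63 61
f 63 59 64
f 63 64 61
f 64 59 65
f 64 65 61
f 65 59 66
f 65 66 61
f 66 59 67
f 66 67 61
f 67 59 68
f 67 68 61
f 68 59 60
f 68 60 61
f 70 69 72
f 70 72 71
f 72 69 73
f 72 73 71
f 73 69 74
f 73 74 71
f 74 69 75
f 74 75 71
f 75 69 76
f 75 76 71
f 76 69 77
f 76 77 71
f 77 69 78
f 77 78 71
f 78 69 79
f 78 79 71
f 79 69 80
f 79 80 71
f 80 69 81
f 80 81 71
f 81 69 82
f 81 82 71
f 82 69 83
f 82 83 71
f 83 69 70
f 83 70 71



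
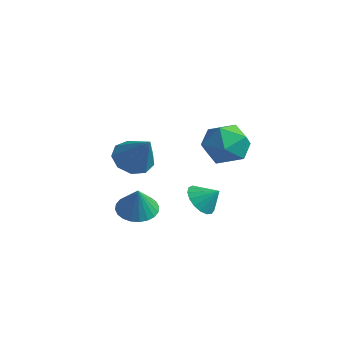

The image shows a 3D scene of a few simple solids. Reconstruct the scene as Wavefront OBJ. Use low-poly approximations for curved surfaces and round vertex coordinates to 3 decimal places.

v -0.929 -1.606 -0.393
v -0.576 -1.18 -1.025
v -0.271 -1.194 0.253
v -0.862 -0.932 -0.89
v -1.164 -0.838 -0.642
v -1.412 -0.921 -0.336
v -1.55 -1.16 -0.044
v -1.545 -1.501 0.168
v -1.399 -1.867 0.252
v -1.146 -2.172 0.188
v -0.843 -2.348 -0.009
v -0.559 -2.353 -0.294
v -0.361 -2.188 -0.602
v -0.292 -1.889 -0.862
v -0.37 -1.525 -1.015
v -4.226 -2.4 1.123
v -3.63 -1.752 0.694
v -2.954 -2.58 2.617
v -4.06 -1.434 1.098
v -4.568 -1.569 1.515
v -4.916 -2.092 1.748
v -4.941 -2.759 1.689
v -4.632 -3.259 1.365
v -4.133 -3.356 0.929
v -3.677 -3.006 0.583
v -3.479 -2.372 0.49
v 0.75 -1.323 4.543
v 1.786 -1.762 4.395
v 0.114 -2.358 3.165
v 1.15 -2.797 3.017
v 0.554 -3.05 3.95
v 0.948 -2.411 4.802
v 0.952 -1.709 2.758
v 1.346 -1.07 3.61
v 1.912 -2.001 3.292
v 1.666 -2.83 4.028
v 0.234 -1.29 3.532
v -0.012 -2.119 4.268
v -3.09 -3.211 -1.165
v -2.217 -3.035 -1.396
v -2.67 -3.529 0.185
v -2.327 -2.711 -1.285
v -2.553 -2.464 -1.157
v -2.861 -2.33 -1.029
v -3.204 -2.331 -0.923
v -3.529 -2.465 -0.853
v -3.788 -2.713 -0.831
v -3.94 -3.037 -0.86
v -3.963 -3.387 -0.935
v -3.853 -3.71 -1.045
v -3.627 -3.958 -1.174
v -3.32 -4.091 -1.301
v -2.977 -4.091 -1.408
v -2.651 -3.957 -1.478
v -2.393 -3.709 -1.5
v -2.24 -3.385 -1.471
f 2 1 4
f 2 4 3
f 4 1 5
f 4 5 3
f 5 1 6
f 5 6 3
f 6 1 7
f 6 7 3
f 7 1 8
f 7 8 3
f 8 1 9
f 8 9 3
f 9 1 10
f 9 10 3
f 10 1 11
f 10 11 3
f 11 1 12
f 11 12 3
f 12 1 13
f 12 13 3
f 13 1 14
f 13 14 3
f 14 1 15
f 14 15 3
f 15 1 2
f 15 2 3
f 17 16 19
f 17 19 18
f 19 16 20
f 19 20 18
f 20 16 21
f 20 21 18
f 21 16 22
f 21 22 18
f 22 16 23
f 22 23 18
f 23 16 24
f 23 24 18
f 24 16 25
f 24 25 18
f 25 16 26
f 25 26 18
f 26 16 17
f 26 17 18
f 27 38 32
f 27 32 28
f 27 28 34
f 27 34 37
f 27 37 38
f 28 32 36
f 32 38 31
f 38 37 29
f 37 34 33
f 34 28 35
f 30 36 31
f 30 31 29
f 30 29 33
f 30 33 35
f 30 35 36
f 31 36 32
f 29 31 38
f 33 29 37
f 35 33 34
f 36 35 28
f 40 39 42
f 40 42 41
f 42 39 43
f 42 43 41
f 43 39 44
f 43 44 41
f 44 39 45
f 44 45 41
f 45 39 46
f 45 46 41
f 46 39 47
f 46 47 41
f 47 39 48
f 47 48 41
f 48 39 49
f 48 49 41
f 49 39 50
f 49 50 41
f 50 39 51
f 50 51 41
f 51 39 52
f 51 52 41
f 52 39 53
f 52 53 41
f 53 39 54
f 53 54 41
f 54 39 55
f 54 55 41
f 55 39 56
f 55 56 41
f 56 39 40
f 56 40 41



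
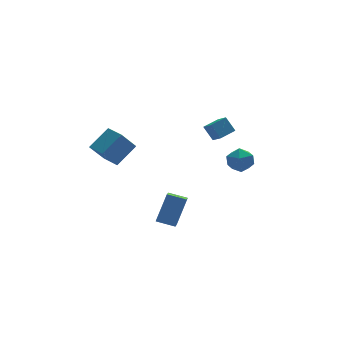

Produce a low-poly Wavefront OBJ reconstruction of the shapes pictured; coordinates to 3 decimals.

v -2.548 0.425 -0.03
v -3.327 0.246 0.995
v -2.814 1.43 -0.056
v -3.594 1.25 0.969
v -1.486 0.73 0.831
v -2.266 0.55 1.856
v -1.753 1.734 0.805
v -2.532 1.555 1.83
v -0.51 -1.762 -3.276
v -0.917 -2.571 -2.829
v -1.262 -1.251 -3.034
v -1.668 -2.06 -2.588
v 0.208 -1.36 -1.892
v -0.198 -2.169 -1.446
v -0.543 -0.849 -1.651
v -0.95 -1.658 -1.204
v 3.109 2.316 -0.611
v 3.217 1.653 -0.159
v 2.812 2.773 0.131
v 2.921 2.11 0.583
v 3.999 2.59 -0.423
v 4.108 1.927 0.029
v 3.703 3.047 0.319
v 3.811 2.384 0.771
v 2.911 0.314 -0.636
v 3.452 0.858 -0.764
v 3.668 -0.558 -1.136
v 4.209 -0.014 -1.264
v 4.041 -0.232 -0.537
v 3.573 0.307 -0.227
v 3.547 -0.007 -1.673
v 3.079 0.532 -1.363
v 3.846 0.659 -1.405
v 4.151 0.52 -0.702
v 2.969 -0.22 -1.198
v 3.274 -0.359 -0.495
f 2 4 1
f 5 2 1
f 1 4 3
f 3 5 1
f 2 8 4
f 6 2 5
f 6 8 2
f 4 8 3
f 7 5 3
f 3 8 7
f 7 6 5
f 8 6 7
f 10 12 9
f 13 10 9
f 9 12 11
f 11 13 9
f 10 16 12
f 14 10 13
f 14 16 10
f 12 16 11
f 15 13 11
f 11 16 15
f 15 14 13
f 16 14 15
f 18 20 17
f 21 18 17
f 17 20 19
f 19 21 17
f 18 24 20
f 22 18 21
f 22 24 18
f 20 24 19
f 23 21 19
f 19 24 23
f 23 22 21
f 24 22 23
f 25 36 30
f 25 30 26
f 25 26 32
f 25 32 35
f 25 35 36
f 26 30 34
f 30 36 29
f 36 35 27
f 35 32 31
f 32 26 33
f 28 34 29
f 28 29 27
f 28 27 31
f 28 31 33
f 28 33 34
f 29 34 30
f 27 29 36
f 31 27 35
f 33 31 32
f 34 33 26



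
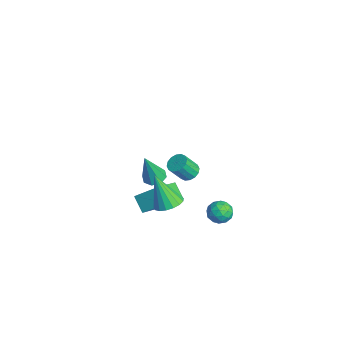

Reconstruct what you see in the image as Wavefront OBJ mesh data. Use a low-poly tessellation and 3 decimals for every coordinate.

v -3.815 -1.961 -4.021
v -3.434 -1.364 -3.892
v -3.485 -2.619 -1.959
v -3.971 -1.299 -3.785
v -4.416 -1.622 -3.817
v -4.51 -2.143 -3.968
v -4.196 -2.558 -4.151
v -3.659 -2.623 -4.257
v -3.214 -2.3 -4.226
v -3.121 -1.778 -4.074
v 2.558 -3.037 -0.658
v 3.341 -3.025 -0.354
v 1.822 -3.603 1.258
v 3.209 -2.65 -0.294
v 2.927 -2.364 -0.318
v 2.561 -2.232 -0.42
v 2.195 -2.285 -0.576
v 1.911 -2.51 -0.751
v 1.776 -2.856 -0.905
v 1.82 -3.243 -1.003
v 2.034 -3.584 -1.021
v 2.367 -3.799 -0.957
v 2.744 -3.84 -0.824
v 3.079 -3.696 -0.653
v 3.294 -3.402 -0.483
v 2.358 0.437 -2.185
v 2.8 0.26 -1.583
v 2.42 -0.74 -2.577
v 2.862 -0.917 -1.975
v 2.123 -0.741 -1.869
v 2.084 -0.014 -1.627
v 3.136 -0.466 -2.533
v 3.097 0.261 -2.291
v 3.281 -0.298 -1.798
v 2.655 -0.468 -1.388
v 2.565 -0.012 -2.772
v 1.939 -0.182 -2.362
v 2.573 0.452 -1.849
v 2.647 -0.932 -2.311
v 2.212 -0.828 -2.248
v 2.472 -0.932 -1.895
v 2.153 0.291 -1.875
v 2.413 0.187 -1.521
v 2.015 -0.402 -1.69
v 2.807 -0.667 -2.639
v 3.067 -0.771 -2.285
v 2.748 0.452 -2.265
v 3.008 0.348 -1.912
v 3.205 -0.078 -2.47
v 3.116 0.019 -1.622
v 3.153 -0.672 -1.853
v 3.313 -0.407 -2.181
v 3.291 0.02 -2.038
v 2.748 -0.081 -1.381
v 2.785 -0.772 -1.612
v 2.35 -0.669 -1.55
v 2.327 -0.241 -1.407
v 3.031 -0.409 -1.508
v 2.435 0.292 -2.548
v 2.472 -0.399 -2.779
v 2.893 -0.239 -2.753
v 2.87 0.189 -2.61
v 2.067 0.192 -2.307
v 2.104 -0.499 -2.538
v 1.929 -0.5 -2.122
v 1.907 -0.073 -1.979
v 2.189 -0.071 -2.652
v 3.76 -2.299 2.793
v 4.149 -2.653 2.504
v 4.249 -3.354 3.497
v 3.86 -3.001 3.787
v 4.324 -2.435 2.64
v 4.424 -3.137 3.633
v 4.348 -2.181 2.817
v 4.448 -2.883 3.81
v 4.214 -1.959 2.988
v 4.314 -2.66 3.981
v 3.959 -1.828 3.107
v 4.059 -2.529 4.1
v 3.65 -1.823 3.141
v 3.751 -2.524 4.134
v 3.371 -1.946 3.083
v 3.471 -2.647 4.076
v 3.196 -2.163 2.947
v 3.296 -2.865 3.94
v 3.172 -2.417 2.77
v 3.272 -3.119 3.763
v 3.306 -2.64 2.599
v 3.406 -3.341 3.592
v 3.561 -2.771 2.48
v 3.661 -3.472 3.473
v 3.869 -2.776 2.446
v 3.97 -3.477 3.439
v -0.299 -2.77 -3.619
v -1.142 -2.977 -2.88
v 0.324 -1.547 -2.566
v -0.519 -1.754 -1.827
v 0.679 -3.946 -2.833
v -0.164 -4.153 -2.094
v 1.302 -2.723 -1.78
v 0.459 -2.93 -1.041
f 2 1 4
f 2 4 3
f 4 1 5
f 4 5 3
f 5 1 6
f 5 6 3
f 6 1 7
f 6 7 3
f 7 1 8
f 7 8 3
f 8 1 9
f 8 9 3
f 9 1 10
f 9 10 3
f 10 1 2
f 10 2 3
f 12 11 14
f 12 14 13
f 14 11 15
f 14 15 13
f 15 11 16
f 15 16 13
f 16 11 17
f 16 17 13
f 17 11 18
f 17 18 13
f 18 11 19
f 18 19 13
f 19 11 20
f 19 20 13
f 20 11 21
f 20 21 13
f 21 11 22
f 21 22 13
f 22 11 23
f 22 23 13
f 23 11 24
f 23 24 13
f 24 11 25
f 24 25 13
f 25 11 12
f 25 12 13
f 26 63 42
f 63 37 66
f 42 66 31
f 63 66 42
f 26 42 38
f 42 31 43
f 38 43 27
f 42 43 38
f 26 38 47
f 38 27 48
f 47 48 33
f 38 48 47
f 26 47 59
f 47 33 62
f 59 62 36
f 47 62 59
f 26 59 63
f 59 36 67
f 63 67 37
f 59 67 63
f 27 43 54
f 43 31 57
f 54 57 35
f 43 57 54
f 31 66 44
f 66 37 65
f 44 65 30
f 66 65 44
f 37 67 64
f 67 36 60
f 64 60 28
f 67 60 64
f 36 62 61
f 62 33 49
f 61 49 32
f 62 49 61
f 33 48 53
f 48 27 50
f 53 50 34
f 48 50 53
f 29 55 41
f 55 35 56
f 41 56 30
f 55 56 41
f 29 41 39
f 41 30 40
f 39 40 28
f 41 40 39
f 29 39 46
f 39 28 45
f 46 45 32
f 39 45 46
f 29 46 51
f 46 32 52
f 51 52 34
f 46 52 51
f 29 51 55
f 51 34 58
f 55 58 35
f 51 58 55
f 30 56 44
f 56 35 57
f 44 57 31
f 56 57 44
f 28 40 64
f 40 30 65
f 64 65 37
f 40 65 64
f 32 45 61
f 45 28 60
f 61 60 36
f 45 60 61
f 34 52 53
f 52 32 49
f 53 49 33
f 52 49 53
f 35 58 54
f 58 34 50
f 54 50 27
f 58 50 54
f 69 68 72
f 69 72 70
f 70 72 73
f 70 73 71
f 72 68 74
f 72 74 73
f 73 74 75
f 73 75 71
f 74 68 76
f 74 76 75
f 75 76 77
f 75 77 71
f 76 68 78
f 76 78 77
f 77 78 79
f 77 79 71
f 78 68 80
f 78 80 79
f 79 80 81
f 79 81 71
f 80 68 82
f 80 82 81
f 81 82 83
f 81 83 71
f 82 68 84
f 82 84 83
f 83 84 85
f 83 85 71
f 84 68 86
f 84 86 85
f 85 86 87
f 85 87 71
f 86 68 88
f 86 88 87
f 87 88 89
f 87 89 71
f 88 68 90
f 88 90 89
f 89 90 91
f 89 91 71
f 90 68 92
f 90 92 91
f 91 92 93
f 91 93 71
f 92 68 69
f 92 69 93
f 93 69 70
f 93 70 71
f 95 97 94
f 98 95 94
f 94 97 96
f 96 98 94
f 95 101 97
f 99 95 98
f 99 101 95
f 97 101 96
f 100 98 96
f 96 101 100
f 100 99 98
f 101 99 100



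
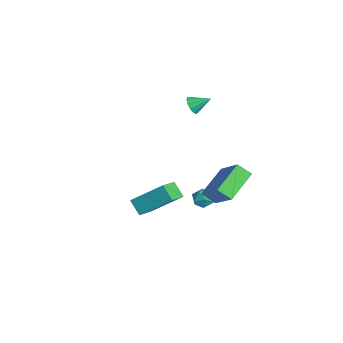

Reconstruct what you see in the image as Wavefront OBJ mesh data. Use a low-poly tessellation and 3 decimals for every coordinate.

v 2.903 -3.717 -1.607
v 2.172 -3.929 -0.958
v 3.561 -2.217 -0.373
v 2.83 -2.43 0.275
v 3.77 -4.65 -0.935
v 3.039 -4.863 -0.287
v 4.428 -3.151 0.298
v 3.697 -3.363 0.947
v 2.235 -0.141 -1.911
v 2.558 -0.29 -1.365
v 2.362 -1.13 -2.255
v 2.685 -1.279 -1.709
v 2.046 -1.154 -1.686
v 1.967 -0.543 -1.473
v 2.953 -0.877 -2.147
v 2.874 -0.266 -1.934
v 3.002 -0.745 -1.511
v 2.441 -0.916 -1.226
v 2.479 -0.504 -2.394
v 1.918 -0.675 -2.109
v -2.849 0.774 1.393
v -2.282 0.604 1.244
v -2.431 1.666 1.967
v -2.389 0.815 0.995
v -2.641 1.013 0.871
v -2.96 1.134 0.914
v -3.243 1.142 1.108
v -3.401 1.033 1.393
v -3.384 0.841 1.678
v -3.197 0.628 1.872
v -2.899 0.462 1.915
v -2.585 0.394 1.791
v -2.355 0.447 1.541
v 3.182 -1.105 -0.782
v 2.226 0.369 0.042
v 3.626 -0.5 -1.348
v 2.67 0.973 -0.525
v 4.79 -0.893 0.705
v 3.834 0.58 1.528
v 5.234 -0.289 0.138
v 4.278 1.185 0.962
f 2 4 1
f 5 2 1
f 1 4 3
f 3 5 1
f 2 8 4
f 6 2 5
f 6 8 2
f 4 8 3
f 7 5 3
f 3 8 7
f 7 6 5
f 8 6 7
f 9 20 14
f 9 14 10
f 9 10 16
f 9 16 19
f 9 19 20
f 10 14 18
f 14 20 13
f 20 19 11
f 19 16 15
f 16 10 17
f 12 18 13
f 12 13 11
f 12 11 15
f 12 15 17
f 12 17 18
f 13 18 14
f 11 13 20
f 15 11 19
f 17 15 16
f 18 17 10
f 22 21 24
f 22 24 23
f 24 21 25
f 24 25 23
f 25 21 26
f 25 26 23
f 26 21 27
f 26 27 23
f 27 21 28
f 27 28 23
f 28 21 29
f 28 29 23
f 29 21 30
f 29 30 23
f 30 21 31
f 30 31 23
f 31 21 32
f 31 32 23
f 32 21 33
f 32 33 23
f 33 21 22
f 33 22 23
f 35 37 34
f 38 35 34
f 34 37 36
f 36 38 34
f 35 41 37
f 39 35 38
f 39 41 35
f 37 41 36
f 40 38 36
f 36 41 40
f 40 39 38
f 41 39 40



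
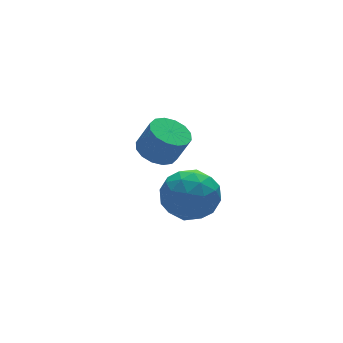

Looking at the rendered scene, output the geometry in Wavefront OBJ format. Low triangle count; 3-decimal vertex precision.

v 0.183 1.674 1.723
v 0.996 1.99 1.547
v 1.41 1.602 2.761
v 0.597 1.286 2.937
v 0.769 2.344 1.737
v 1.183 1.955 2.951
v 0.386 2.517 1.924
v 0.799 2.129 3.138
v -0.052 2.465 2.056
v 0.361 2.077 3.27
v -0.427 2.201 2.1
v -0.014 1.813 3.314
v -0.639 1.796 2.042
v -0.225 1.407 3.256
v -0.63 1.358 1.899
v -0.216 0.97 3.113
v -0.403 1.005 1.709
v 0.011 0.616 2.923
v -0.019 0.831 1.522
v 0.394 0.443 2.736
v 0.419 0.883 1.39
v 0.832 0.495 2.604
v 0.794 1.147 1.346
v 1.207 0.759 2.56
v 1.005 1.553 1.404
v 1.419 1.164 2.618
v -0.818 -1.641 1.875
v 0.064 -2.448 1.773
v -1.724 -2.792 3.147
v -0.842 -3.599 3.045
v -0.634 -2.547 3.581
v -0.074 -1.836 2.795
v -1.586 -3.404 2.125
v -1.026 -2.693 1.339
v -0.412 -3.537 1.928
v 0.177 -3.007 2.827
v -1.837 -2.233 2.093
v -1.248 -1.703 2.992
v -0.297 -1.944 1.713
v -1.363 -3.296 3.207
v -1.24 -2.678 3.522
v -0.722 -3.152 3.462
v -0.378 -1.584 2.313
v 0.14 -2.058 2.253
v -0.27 -2.116 3.315
v -1.8 -3.182 2.667
v -1.282 -3.656 2.607
v -0.938 -2.088 1.458
v -0.42 -2.562 1.398
v -1.39 -3.124 1.605
v -0.059 -3.058 1.744
v -0.591 -3.734 2.491
v -1.029 -3.62 1.95
v -0.699 -3.202 1.489
v 0.287 -2.746 2.272
v -0.245 -3.423 3.02
v -0.122 -2.805 3.335
v 0.207 -2.387 2.873
v 0.008 -3.387 2.363
v -1.415 -1.817 1.9
v -1.947 -2.494 2.648
v -1.867 -2.853 2.047
v -1.538 -2.435 1.585
v -1.069 -1.506 2.429
v -1.601 -2.182 3.176
v -0.961 -2.038 3.431
v -0.631 -1.62 2.97
v -1.668 -1.853 2.557
f 2 1 5
f 2 5 3
f 3 5 6
f 3 6 4
f 5 1 7
f 5 7 6
f 6 7 8
f 6 8 4
f 7 1 9
f 7 9 8
f 8 9 10
f 8 10 4
f 9 1 11
f 9 11 10
f 10 11 12
f 10 12 4
f 11 1 13
f 11 13 12
f 12 13 14
f 12 14 4
f 13 1 15
f 13 15 14
f 14 15 16
f 14 16 4
f 15 1 17
f 15 17 16
f 16 17 18
f 16 18 4
f 17 1 19
f 17 19 18
f 18 19 20
f 18 20 4
f 19 1 21
f 19 21 20
f 20 21 22
f 20 22 4
f 21 1 23
f 21 23 22
f 22 23 24
f 22 24 4
f 23 1 25
f 23 25 24
f 24 25 26
f 24 26 4
f 25 1 2
f 25 2 26
f 26 2 3
f 26 3 4
f 27 64 43
f 64 38 67
f 43 67 32
f 64 67 43
f 27 43 39
f 43 32 44
f 39 44 28
f 43 44 39
f 27 39 48
f 39 28 49
f 48 49 34
f 39 49 48
f 27 48 60
f 48 34 63
f 60 63 37
f 48 63 60
f 27 60 64
f 60 37 68
f 64 68 38
f 60 68 64
f 28 44 55
f 44 32 58
f 55 58 36
f 44 58 55
f 32 67 45
f 67 38 66
f 45 66 31
f 67 66 45
f 38 68 65
f 68 37 61
f 65 61 29
f 68 61 65
f 37 63 62
f 63 34 50
f 62 50 33
f 63 50 62
f 34 49 54
f 49 28 51
f 54 51 35
f 49 51 54
f 30 56 42
f 56 36 57
f 42 57 31
f 56 57 42
f 30 42 40
f 42 31 41
f 40 41 29
f 42 41 40
f 30 40 47
f 40 29 46
f 47 46 33
f 40 46 47
f 30 47 52
f 47 33 53
f 52 53 35
f 47 53 52
f 30 52 56
f 52 35 59
f 56 59 36
f 52 59 56
f 31 57 45
f 57 36 58
f 45 58 32
f 57 58 45
f 29 41 65
f 41 31 66
f 65 66 38
f 41 66 65
f 33 46 62
f 46 29 61
f 62 61 37
f 46 61 62
f 35 53 54
f 53 33 50
f 54 50 34
f 53 50 54
f 36 59 55
f 59 35 51
f 55 51 28
f 59 51 55



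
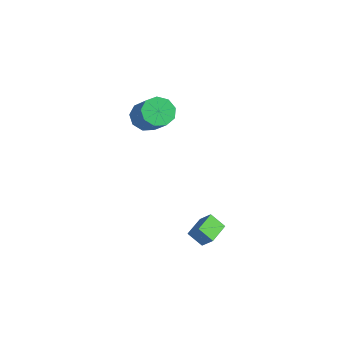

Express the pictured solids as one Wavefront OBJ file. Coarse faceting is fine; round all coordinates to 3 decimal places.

v 0.998 -4.23 -3.935
v 0.434 -4.619 -3.307
v 0.476 -3.176 -3.753
v -0.088 -3.565 -3.124
v 1.568 -4.055 -3.316
v 1.004 -4.444 -2.687
v 1.046 -3.001 -3.133
v 0.482 -3.39 -2.505
v -3.838 -3.871 1.804
v -3.283 -3.835 1.188
v -1.988 -4.073 2.34
v -2.542 -4.109 2.956
v -3.374 -3.315 1.398
v -2.079 -3.553 2.55
v -3.682 -3.056 1.798
v -2.387 -3.294 2.95
v -4.063 -3.178 2.201
v -2.767 -3.416 3.353
v -4.338 -3.624 2.418
v -3.043 -3.862 3.57
v -4.38 -4.186 2.348
v -3.084 -4.424 3.5
v -4.167 -4.6 2.024
v -2.872 -4.839 3.176
v -3.801 -4.674 1.596
v -2.505 -4.912 2.748
v -3.452 -4.371 1.266
v -2.156 -4.61 2.418
f 2 4 1
f 5 2 1
f 1 4 3
f 3 5 1
f 2 8 4
f 6 2 5
f 6 8 2
f 4 8 3
f 7 5 3
f 3 8 7
f 7 6 5
f 8 6 7
f 10 9 13
f 10 13 11
f 11 13 14
f 11 14 12
f 13 9 15
f 13 15 14
f 14 15 16
f 14 16 12
f 15 9 17
f 15 17 16
f 16 17 18
f 16 18 12
f 17 9 19
f 17 19 18
f 18 19 20
f 18 20 12
f 19 9 21
f 19 21 20
f 20 21 22
f 20 22 12
f 21 9 23
f 21 23 22
f 22 23 24
f 22 24 12
f 23 9 25
f 23 25 24
f 24 25 26
f 24 26 12
f 25 9 27
f 25 27 26
f 26 27 28
f 26 28 12
f 27 9 10
f 27 10 28
f 28 10 11
f 28 11 12



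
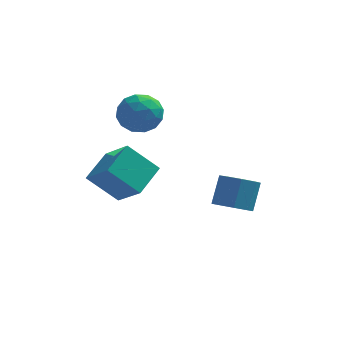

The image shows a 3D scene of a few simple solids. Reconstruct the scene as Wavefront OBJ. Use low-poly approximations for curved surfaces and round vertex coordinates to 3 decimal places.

v 3.333 -0.602 -1.999
v 3.932 -0.004 -2.512
v 4.226 0.9 -1.115
v 3.627 0.302 -0.601
v 3.212 0.235 -2.514
v 3.507 1.138 -1.117
v 2.564 -0.017 -2.215
v 2.858 0.886 -0.817
v 2.365 -0.612 -1.788
v 2.66 0.292 -0.391
v 2.734 -1.2 -1.485
v 3.028 -0.296 -0.088
v 3.453 -1.438 -1.483
v 3.748 -0.535 -0.086
v 4.102 -1.186 -1.783
v 4.396 -0.283 -0.385
v 4.3 -0.592 -2.209
v 4.595 0.312 -0.812
v -3.129 -3.266 1.262
v -2.005 -4.364 2.482
v -2.411 -1.724 1.989
v -1.287 -2.822 3.209
v -1.673 -3.298 -0.109
v -0.549 -4.396 1.111
v -0.955 -1.756 0.618
v 0.169 -2.854 1.838
v -2.178 1.19 3.489
v -1.477 2.091 3.888
v -0.883 0.809 2.072
v -0.182 1.71 2.471
v -0.315 0.708 3.135
v -1.115 0.944 4.01
v -1.245 1.956 1.95
v -2.045 2.192 2.825
v -0.9 2.564 2.936
v -0.325 1.793 3.669
v -2.035 1.107 2.291
v -1.46 0.336 3.024
v -1.941 1.674 3.813
v -0.419 1.226 2.147
v -0.497 0.637 2.538
v -0.085 1.166 2.772
v -1.729 1 3.885
v -1.316 1.529 4.119
v -0.634 0.716 3.677
v -1.044 1.371 1.841
v -0.631 1.9 2.075
v -2.275 1.734 3.188
v -1.863 2.263 3.422
v -1.726 2.184 2.283
v -1.189 2.482 3.488
v -0.429 2.258 2.655
v -1.053 2.403 2.349
v -1.523 2.541 2.863
v -0.852 2.028 3.918
v -0.091 1.804 3.086
v -0.169 1.215 3.476
v -0.64 1.354 3.991
v -0.513 2.306 3.359
v -2.269 1.096 2.874
v -1.508 0.872 2.042
v -1.72 1.546 1.969
v -2.191 1.685 2.484
v -1.931 0.642 3.305
v -1.171 0.418 2.472
v -0.837 0.359 3.097
v -1.307 0.497 3.611
v -1.847 0.594 2.601
f 2 1 5
f 2 5 3
f 3 5 6
f 3 6 4
f 5 1 7
f 5 7 6
f 6 7 8
f 6 8 4
f 7 1 9
f 7 9 8
f 8 9 10
f 8 10 4
f 9 1 11
f 9 11 10
f 10 11 12
f 10 12 4
f 11 1 13
f 11 13 12
f 12 13 14
f 12 14 4
f 13 1 15
f 13 15 14
f 14 15 16
f 14 16 4
f 15 1 17
f 15 17 16
f 16 17 18
f 16 18 4
f 17 1 2
f 17 2 18
f 18 2 3
f 18 3 4
f 20 22 19
f 23 20 19
f 19 22 21
f 21 23 19
f 20 26 22
f 24 20 23
f 24 26 20
f 22 26 21
f 25 23 21
f 21 26 25
f 25 24 23
f 26 24 25
f 27 64 43
f 64 38 67
f 43 67 32
f 64 67 43
f 27 43 39
f 43 32 44
f 39 44 28
f 43 44 39
f 27 39 48
f 39 28 49
f 48 49 34
f 39 49 48
f 27 48 60
f 48 34 63
f 60 63 37
f 48 63 60
f 27 60 64
f 60 37 68
f 64 68 38
f 60 68 64
f 28 44 55
f 44 32 58
f 55 58 36
f 44 58 55
f 32 67 45
f 67 38 66
f 45 66 31
f 67 66 45
f 38 68 65
f 68 37 61
f 65 61 29
f 68 61 65
f 37 63 62
f 63 34 50
f 62 50 33
f 63 50 62
f 34 49 54
f 49 28 51
f 54 51 35
f 49 51 54
f 30 56 42
f 56 36 57
f 42 57 31
f 56 57 42
f 30 42 40
f 42 31 41
f 40 41 29
f 42 41 40
f 30 40 47
f 40 29 46
f 47 46 33
f 40 46 47
f 30 47 52
f 47 33 53
f 52 53 35
f 47 53 52
f 30 52 56
f 52 35 59
f 56 59 36
f 52 59 56
f 31 57 45
f 57 36 58
f 45 58 32
f 57 58 45
f 29 41 65
f 41 31 66
f 65 66 38
f 41 66 65
f 33 46 62
f 46 29 61
f 62 61 37
f 46 61 62
f 35 53 54
f 53 33 50
f 54 50 34
f 53 50 54
f 36 59 55
f 59 35 51
f 55 51 28
f 59 51 55



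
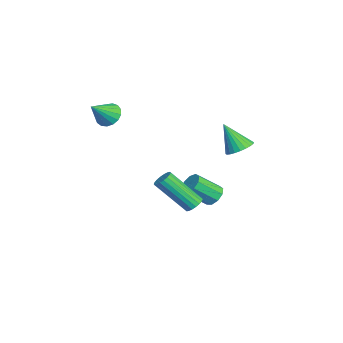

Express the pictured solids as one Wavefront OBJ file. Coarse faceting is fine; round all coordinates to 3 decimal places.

v -0.558 1.687 -2.807
v -0.135 2.045 -2.467
v 0.061 0.872 -1.474
v -0.362 0.513 -1.813
v -0.547 2.108 -2.312
v -0.351 0.934 -1.318
v -0.964 1.973 -2.388
v -0.768 0.8 -1.394
v -1.191 1.705 -2.66
v -0.995 0.532 -1.667
v -1.122 1.428 -3.001
v -0.926 0.255 -2.008
v -0.789 1.272 -3.251
v -0.593 0.099 -2.258
v -0.348 1.31 -3.293
v -0.152 0.137 -2.3
v -0.005 1.524 -3.108
v 0.191 0.351 -2.114
v 0.079 1.815 -2.781
v 0.275 0.641 -1.788
v -2.867 -3.31 1.676
v -2.312 -3.385 1.178
v -2.093 -4.15 2.664
v -2.224 -3.088 1.36
v -2.284 -2.843 1.616
v -2.477 -2.705 1.885
v -2.76 -2.705 2.106
v -3.067 -2.844 2.229
v -3.329 -3.09 2.225
v -3.484 -3.386 2.095
v -3.499 -3.665 1.87
v -3.369 -3.863 1.6
v -3.124 -3.934 1.347
v -2.82 -3.862 1.17
v -2.527 -3.664 1.109
v 3.437 0.474 -1.009
v 3.931 0.522 -0.854
v 3.577 -0.926 0.724
v 3.083 -0.974 0.569
v 3.822 0.684 -0.729
v 3.468 -0.764 0.848
v 3.637 0.804 -0.661
v 3.282 -0.643 0.917
v 3.412 0.859 -0.661
v 3.058 -0.588 0.917
v 3.192 0.838 -0.73
v 2.838 -0.61 0.848
v 3.021 0.744 -0.854
v 2.666 -0.703 0.723
v 2.932 0.597 -1.009
v 2.578 -0.85 0.568
v 2.943 0.426 -1.164
v 2.589 -1.022 0.414
v 3.052 0.264 -1.288
v 2.698 -1.184 0.289
v 3.238 0.143 -1.357
v 2.883 -1.304 0.221
v 3.462 0.088 -1.357
v 3.108 -1.359 0.221
v 3.682 0.11 -1.288
v 3.328 -1.338 0.29
v 3.854 0.203 -1.163
v 3.499 -1.244 0.414
v 3.942 0.35 -1.008
v 3.588 -1.097 0.569
v -2.596 3.069 -0.68
v -1.878 2.775 -0.607
v -3.064 2.291 0.78
v -1.849 3.038 -0.458
v -1.935 3.306 -0.342
v -2.121 3.539 -0.278
v -2.379 3.699 -0.275
v -2.671 3.764 -0.334
v -2.951 3.723 -0.446
v -3.177 3.582 -0.593
v -3.315 3.364 -0.754
v -3.343 3.1 -0.903
v -3.258 2.832 -1.019
v -3.072 2.6 -1.083
v -2.813 2.439 -1.086
v -2.522 2.374 -1.027
v -2.241 2.415 -0.915
v -2.015 2.556 -0.768
f 2 1 5
f 2 5 3
f 3 5 6
f 3 6 4
f 5 1 7
f 5 7 6
f 6 7 8
f 6 8 4
f 7 1 9
f 7 9 8
f 8 9 10
f 8 10 4
f 9 1 11
f 9 11 10
f 10 11 12
f 10 12 4
f 11 1 13
f 11 13 12
f 12 13 14
f 12 14 4
f 13 1 15
f 13 15 14
f 14 15 16
f 14 16 4
f 15 1 17
f 15 17 16
f 16 17 18
f 16 18 4
f 17 1 19
f 17 19 18
f 18 19 20
f 18 20 4
f 19 1 2
f 19 2 20
f 20 2 3
f 20 3 4
f 22 21 24
f 22 24 23
f 24 21 25
f 24 25 23
f 25 21 26
f 25 26 23
f 26 21 27
f 26 27 23
f 27 21 28
f 27 28 23
f 28 21 29
f 28 29 23
f 29 21 30
f 29 30 23
f 30 21 31
f 30 31 23
f 31 21 32
f 31 32 23
f 32 21 33
f 32 33 23
f 33 21 34
f 33 34 23
f 34 21 35
f 34 35 23
f 35 21 22
f 35 22 23
f 37 36 40
f 37 40 38
f 38 40 41
f 38 41 39
f 40 36 42
f 40 42 41
f 41 42 43
f 41 43 39
f 42 36 44
f 42 44 43
f 43 44 45
f 43 45 39
f 44 36 46
f 44 46 45
f 45 46 47
f 45 47 39
f 46 36 48
f 46 48 47
f 47 48 49
f 47 49 39
f 48 36 50
f 48 50 49
f 49 50 51
f 49 51 39
f 50 36 52
f 50 52 51
f 51 52 53
f 51 53 39
f 52 36 54
f 52 54 53
f 53 54 55
f 53 55 39
f 54 36 56
f 54 56 55
f 55 56 57
f 55 57 39
f 56 36 58
f 56 58 57
f 57 58 59
f 57 59 39
f 58 36 60
f 58 60 59
f 59 60 61
f 59 61 39
f 60 36 62
f 60 62 61
f 61 62 63
f 61 63 39
f 62 36 64
f 62 64 63
f 63 64 65
f 63 65 39
f 64 36 37
f 64 37 65
f 65 37 38
f 65 38 39
f 67 66 69
f 67 69 68
f 69 66 70
f 69 70 68
f 70 66 71
f 70 71 68
f 71 66 72
f 71 72 68
f 72 66 73
f 72 73 68
f 73 66 74
f 73 74 68
f 74 66 75
f 74 75 68
f 75 66 76
f 75 76 68
f 76 66 77
f 76 77 68
f 77 66 78
f 77 78 68
f 78 66 79
f 78 79 68
f 79 66 80
f 79 80 68
f 80 66 81
f 80 81 68
f 81 66 82
f 81 82 68
f 82 66 83
f 82 83 68
f 83 66 67
f 83 67 68



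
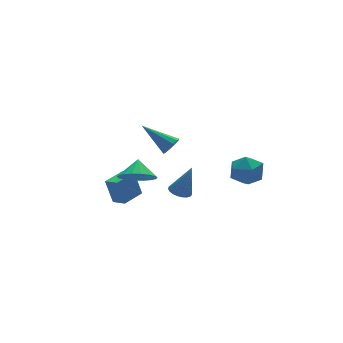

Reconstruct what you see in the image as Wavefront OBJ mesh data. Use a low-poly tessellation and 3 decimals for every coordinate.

v -4.213 -0.182 -0.596
v -4.458 0.226 0.89
v -4.508 0.635 -0.868
v -4.753 1.043 0.617
v -2.907 0.317 -0.517
v -3.152 0.725 0.968
v -3.202 1.134 -0.79
v -3.447 1.542 0.696
v -0.028 1.259 -1.911
v 0.631 1.401 -2.098
v 0.568 1.001 -0.009
v 0.529 1.665 -2.031
v 0.33 1.859 -1.942
v 0.07 1.949 -1.848
v -0.207 1.92 -1.765
v -0.454 1.776 -1.708
v -0.627 1.543 -1.685
v -0.696 1.26 -1.701
v -0.65 0.978 -1.754
v -0.496 0.744 -1.834
v -0.262 0.599 -1.927
v 0.013 0.568 -2.018
v 0.281 0.657 -2.089
v 0.495 0.849 -2.131
v 0.619 1.113 -2.134
v -4.056 -1.338 2.161
v -3.144 -1.898 2.162
v -3.604 -0.602 2.979
v -3.067 -1.571 1.825
v -3.185 -1.197 1.554
v -3.476 -0.852 1.404
v -3.882 -0.602 1.403
v -4.322 -0.499 1.553
v -4.71 -0.561 1.823
v -4.967 -0.778 2.16
v -5.045 -1.105 2.497
v -4.926 -1.479 2.767
v -4.635 -1.825 2.917
v -4.229 -2.074 2.918
v -3.789 -2.177 2.768
v -3.402 -2.115 2.498
v 0.095 2.468 1.043
v 0.559 2.901 0.828
v -0.895 4.072 2.137
v 0.249 2.897 0.552
v -0.119 2.73 0.465
v -0.406 2.462 0.598
v -0.501 2.197 0.901
v -0.369 2.035 1.258
v -0.059 2.038 1.533
v 0.309 2.205 1.621
v 0.596 2.473 1.488
v 0.691 2.739 1.185
v 2.374 -0.141 -0.76
v 2.78 0.404 0.109
v 3.62 -1.404 -0.549
v 4.026 -0.859 0.32
v 3.035 -1.342 0.385
v 2.266 -0.561 0.255
v 4.134 -0.439 -0.695
v 3.365 0.342 -0.825
v 3.868 0.221 0.15
v 3.189 -0.338 0.817
v 3.211 -0.662 -1.257
v 2.532 -1.221 -0.59
f 2 4 1
f 5 2 1
f 1 4 3
f 3 5 1
f 2 8 4
f 6 2 5
f 6 8 2
f 4 8 3
f 7 5 3
f 3 8 7
f 7 6 5
f 8 6 7
f 10 9 12
f 10 12 11
f 12 9 13
f 12 13 11
f 13 9 14
f 13 14 11
f 14 9 15
f 14 15 11
f 15 9 16
f 15 16 11
f 16 9 17
f 16 17 11
f 17 9 18
f 17 18 11
f 18 9 19
f 18 19 11
f 19 9 20
f 19 20 11
f 20 9 21
f 20 21 11
f 21 9 22
f 21 22 11
f 22 9 23
f 22 23 11
f 23 9 24
f 23 24 11
f 24 9 25
f 24 25 11
f 25 9 10
f 25 10 11
f 27 26 29
f 27 29 28
f 29 26 30
f 29 30 28
f 30 26 31
f 30 31 28
f 31 26 32
f 31 32 28
f 32 26 33
f 32 33 28
f 33 26 34
f 33 34 28
f 34 26 35
f 34 35 28
f 35 26 36
f 35 36 28
f 36 26 37
f 36 37 28
f 37 26 38
f 37 38 28
f 38 26 39
f 38 39 28
f 39 26 40
f 39 40 28
f 40 26 41
f 40 41 28
f 41 26 27
f 41 27 28
f 43 42 45
f 43 45 44
f 45 42 46
f 45 46 44
f 46 42 47
f 46 47 44
f 47 42 48
f 47 48 44
f 48 42 49
f 48 49 44
f 49 42 50
f 49 50 44
f 50 42 51
f 50 51 44
f 51 42 52
f 51 52 44
f 52 42 53
f 52 53 44
f 53 42 43
f 53 43 44
f 54 65 59
f 54 59 55
f 54 55 61
f 54 61 64
f 54 64 65
f 55 59 63
f 59 65 58
f 65 64 56
f 64 61 60
f 61 55 62
f 57 63 58
f 57 58 56
f 57 56 60
f 57 60 62
f 57 62 63
f 58 63 59
f 56 58 65
f 60 56 64
f 62 60 61
f 63 62 55



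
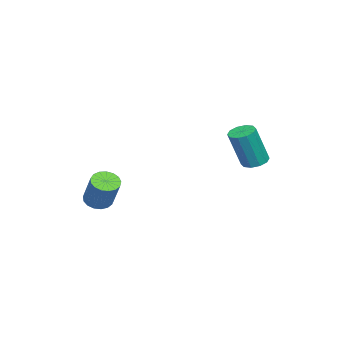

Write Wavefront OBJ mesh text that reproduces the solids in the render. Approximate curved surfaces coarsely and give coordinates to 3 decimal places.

v 1.656 -0.212 2.008
v 1.975 -0.597 2.001
v 2.562 -0.134 3.064
v 2.244 0.252 3.072
v 2.084 -0.431 1.868
v 2.671 0.033 2.931
v 2.095 -0.214 1.767
v 2.682 0.25 2.831
v 2.005 0.003 1.722
v 2.592 0.467 2.785
v 1.836 0.171 1.742
v 2.423 0.635 2.805
v 1.626 0.252 1.823
v 2.213 0.715 2.886
v 1.422 0.226 1.947
v 2.009 0.689 3.01
v 1.273 0.1 2.085
v 1.86 0.563 3.148
v 1.211 -0.098 2.205
v 1.798 0.366 3.268
v 1.251 -0.322 2.28
v 1.838 0.142 3.343
v 1.384 -0.52 2.293
v 1.971 -0.056 3.356
v 1.58 -0.648 2.241
v 2.167 -0.184 3.304
v 1.793 -0.676 2.135
v 2.38 -0.212 3.199
v -2.332 4.028 2.768
v -1.853 4.006 2.624
v -1.43 3.631 4.088
v -1.908 3.652 4.232
v -1.913 4.296 2.715
v -1.489 3.92 4.18
v -2.132 4.483 2.827
v -1.708 4.107 4.291
v -2.428 4.496 2.916
v -2.004 4.12 4.38
v -2.687 4.33 2.948
v -2.263 3.955 4.412
v -2.81 4.049 2.912
v -2.387 3.674 4.376
v -2.751 3.76 2.82
v -2.327 3.384 4.285
v -2.532 3.573 2.709
v -2.108 3.197 4.173
v -2.236 3.56 2.62
v -1.812 3.184 4.084
v -1.977 3.725 2.588
v -1.553 3.35 4.052
f 2 1 5
f 2 5 3
f 3 5 6
f 3 6 4
f 5 1 7
f 5 7 6
f 6 7 8
f 6 8 4
f 7 1 9
f 7 9 8
f 8 9 10
f 8 10 4
f 9 1 11
f 9 11 10
f 10 11 12
f 10 12 4
f 11 1 13
f 11 13 12
f 12 13 14
f 12 14 4
f 13 1 15
f 13 15 14
f 14 15 16
f 14 16 4
f 15 1 17
f 15 17 16
f 16 17 18
f 16 18 4
f 17 1 19
f 17 19 18
f 18 19 20
f 18 20 4
f 19 1 21
f 19 21 20
f 20 21 22
f 20 22 4
f 21 1 23
f 21 23 22
f 22 23 24
f 22 24 4
f 23 1 25
f 23 25 24
f 24 25 26
f 24 26 4
f 25 1 27
f 25 27 26
f 26 27 28
f 26 28 4
f 27 1 2
f 27 2 28
f 28 2 3
f 28 3 4
f 30 29 33
f 30 33 31
f 31 33 34
f 31 34 32
f 33 29 35
f 33 35 34
f 34 35 36
f 34 36 32
f 35 29 37
f 35 37 36
f 36 37 38
f 36 38 32
f 37 29 39
f 37 39 38
f 38 39 40
f 38 40 32
f 39 29 41
f 39 41 40
f 40 41 42
f 40 42 32
f 41 29 43
f 41 43 42
f 42 43 44
f 42 44 32
f 43 29 45
f 43 45 44
f 44 45 46
f 44 46 32
f 45 29 47
f 45 47 46
f 46 47 48
f 46 48 32
f 47 29 49
f 47 49 48
f 48 49 50
f 48 50 32
f 49 29 30
f 49 30 50
f 50 30 31
f 50 31 32

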